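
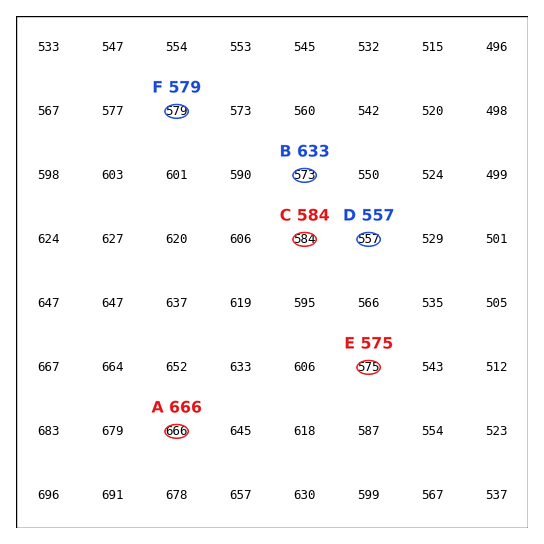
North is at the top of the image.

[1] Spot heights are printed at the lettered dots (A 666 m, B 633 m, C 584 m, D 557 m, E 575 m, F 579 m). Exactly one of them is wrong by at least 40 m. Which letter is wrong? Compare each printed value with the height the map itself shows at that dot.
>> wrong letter B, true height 573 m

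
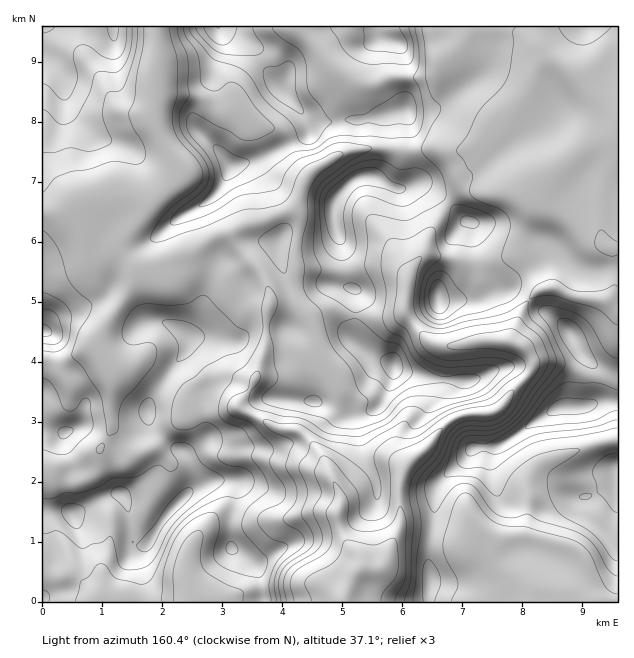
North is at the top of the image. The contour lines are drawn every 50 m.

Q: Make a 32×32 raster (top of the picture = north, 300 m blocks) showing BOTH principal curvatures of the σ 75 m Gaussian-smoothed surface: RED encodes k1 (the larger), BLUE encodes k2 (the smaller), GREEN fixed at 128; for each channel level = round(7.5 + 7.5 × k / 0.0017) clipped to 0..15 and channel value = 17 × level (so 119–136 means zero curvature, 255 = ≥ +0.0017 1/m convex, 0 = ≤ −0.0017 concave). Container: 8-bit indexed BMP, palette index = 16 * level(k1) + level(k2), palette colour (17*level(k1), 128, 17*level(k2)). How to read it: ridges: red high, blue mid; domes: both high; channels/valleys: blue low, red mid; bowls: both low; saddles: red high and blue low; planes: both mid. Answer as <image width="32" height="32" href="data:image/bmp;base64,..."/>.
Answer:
<image width="32" height="32" href="data:image/bmp;base64,Qk02CAAAAAAAADYEAAAoAAAAIAAAACAAAAABAAgAAAAAAAAEAAATCwAAEwsAAAABAAAAAAAAAIAAABGAAAAigAAAM4AAAESAAABVgAAAZoAAAHeAAACIgAAAmYAAAKqAAAC7gAAAzIAAAN2AAADugAAA/4AAAACAEQARgBEAIoARADOAEQBEgBEAVYARAGaAEQB3gBEAiIARAJmAEQCqgBEAu4ARAMyAEQDdgBEA7oARAP+AEQAAgCIAEYAiACKAIgAzgCIARIAiAFWAIgBmgCIAd4AiAIiAIgCZgCIAqoAiALuAIgDMgCIA3YAiAO6AIgD/gCIAAIAzABGAMwAigDMAM4AzAESAMwBVgDMAZoAzAHeAMwCIgDMAmYAzAKqAMwC7gDMAzIAzAN2AMwDugDMA/4AzAACARAARgEQAIoBEADOARABEgEQAVYBEAGaARAB3gEQAiIBEAJmARACqgEQAu4BEAMyARADdgEQA7oBEAP+ARAAAgFUAEYBVACKAVQAzgFUARIBVAFWAVQBmgFUAd4BVAIiAVQCZgFUAqoBVALuAVQDMgFUA3YBVAO6AVQD/gFUAAIBmABGAZgAigGYAM4BmAESAZgBVgGYAZoBmAHeAZgCIgGYAmYBmAKqAZgC7gGYAzIBmAN2AZgDugGYA/4BmAACAdwARgHcAIoB3ADOAdwBEgHcAVYB3AGaAdwB3gHcAiIB3AJmAdwCqgHcAu4B3AMyAdwDdgHcA7oB3AP+AdwAAgIgAEYCIACKAiAAzgIgARICIAFWAiABmgIgAd4CIAIiAiACZgIgAqoCIALuAiADMgIgA3YCIAO6AiAD/gIgAAICZABGAmQAigJkAM4CZAESAmQBVgJkAZoCZAHeAmQCIgJkAmYCZAKqAmQC7gJkAzICZAN2AmQDugJkA/4CZAACAqgARgKoAIoCqADOAqgBEgKoAVYCqAGaAqgB3gKoAiICqAJmAqgCqgKoAu4CqAMyAqgDdgKoA7oCqAP+AqgAAgLsAEYC7ACKAuwAzgLsARIC7AFWAuwBmgLsAd4C7AIiAuwCZgLsAqoC7ALuAuwDMgLsA3YC7AO6AuwD/gLsAAIDMABGAzAAigMwAM4DMAESAzABVgMwAZoDMAHeAzACIgMwAmYDMAKqAzAC7gMwAzIDMAN2AzADugMwA/4DMAACA3QARgN0AIoDdADOA3QBEgN0AVYDdAGaA3QB3gN0AiIDdAJmA3QCqgN0Au4DdAMyA3QDdgN0A7oDdAP+A3QAAgO4AEYDuACKA7gAzgO4ARIDuAFWA7gBmgO4Ad4DuAIiA7gCZgO4AqoDuALuA7gDMgO4A3YDuAO6A7gD/gO4AAID/ABGA/wAigP8AM4D/AESA/wBVgP8AZoD/AHeA/wCIgP8AmYD/AKqA/wC7gP8AzID/AN2A/wDugP8A/4D/AJiXdnZ2lqeEd3Z1hfeEhIeGh5aktuiHhoeHh3d3d4eWlnWWhKampXOGhYen5lJSdYd1hmOF+ZeGh4eHd4eHhbWXhZaEucm2coS3ycjX5aWklXWGcqb3dnaHh4eIh4ZyyIaVp5Wnp/dicoXYh3a46ceThZVxleZ2dnaFhYVzc5W3lcmXdaaF5sZhgsZ0dIOVhYHIuaKD55Z1g6aVpqe3t4eluLalyIWF+MaTpZaWuJaGcZbZkpTYllKWyaeWl6mXl3aEdKbIpYaWx9jGyreop5WCltiSo+nWc7WmdoaXmIaXdpaGhXSGl4WmlpWmhYR0c4WntnSApvXYppV1hYaHp7mWpnR2hoWFuKeWhqe3t6ZxlaWEdIJgpvz395Vzc3KCk6bZuJSGmKZ1hbm2uHKAcKe4uJaD16Gg16XV9taWloRyloW3g5a5p3WGtVKgora2xre36aZz55CAcFCU+Pno2cWodbiEhai2doe3hKPZx7enhoWV1oSW1+jHgICnyKiotpaGl3V2hreXhYaWc4SGhod1hZbq1fb2+fnnsHG2pJSGk5OFhoZ1dreXh5eWg5eHhoSnxvqmhHOEpsfEYYPFx5XptWSFp4d1p6inqLiCl5eEuMimtpNwgHCAcGJkp/indMmmhXSXuMe4mIiHp5Oph4W3lpV0oNTHhYWFgrf32ZaFp5aml4SXhoaWh4aXdJaFhYWmt3SQ+vnW2Lii1baDg3WWdnaYhoZ2doeHh5iEp5W5uMmohYD5x4WHqLhycpWXhpd3doeHd3d3h5eHhYWndJWlpYZ1gsO0hYaHh6amqKeWmIaHh4eWlnV2l5eVqJeDp8enhnWGcrSFlYZ3h5iXdnaXhoeHh5XXpoSEdJaXqIK2+JaEhpeCt7m5lpaXmIaHh4Z3d4eHhpT4+JZ1dYSFccb3ZHSGl4Wj2ci2hXaGh4eHh3Z3d4eHhYLF94Z2l5WAx/iEdbi4l6SEc4R2d4eIh4eHdoZ2doaHdkLE2JeXlnGi1/f4xri5lYaHd3d3h4iHh4eHmIaHp4Z1YtbZx7emc4Bwo7WElZWFh4eXh3eGh4eHl4eYqLiYhJLH94Z1lsXox3KRgYOkdHaGd4eXh4eHh3eGl5eHh3aDtfmGhnZ0dNe21tjHp8mUh4d3d4eHiIiHd4a4hnaWhoSltoV3hZXHx4aHh5en6pOXh3d3d4eIiIeHlqiHdbeFdYWmp3Z0uMiGdnd2hZbGg4eXh4eHh5iHh4eXqJWVxnN1dZeldKW3qJd1dYWVc8RzdoeYh4eHh3Z3iJiGhKjpg3N0hLW2pqenloSWqKe4+IJ2h4eHh3eGh4aHl4aWqOiDgaXI67iWhXWEhpeGuMe1cod3h4eHh4eYmIY="/>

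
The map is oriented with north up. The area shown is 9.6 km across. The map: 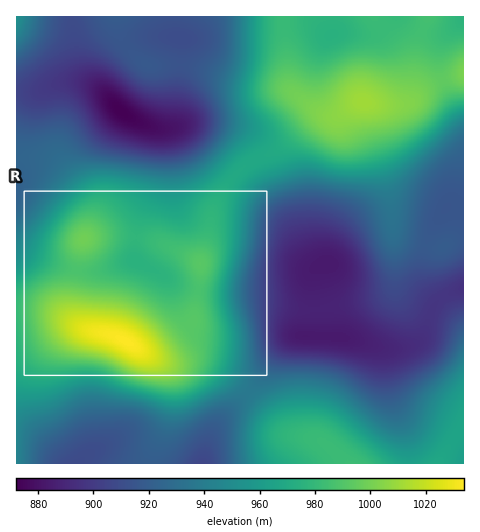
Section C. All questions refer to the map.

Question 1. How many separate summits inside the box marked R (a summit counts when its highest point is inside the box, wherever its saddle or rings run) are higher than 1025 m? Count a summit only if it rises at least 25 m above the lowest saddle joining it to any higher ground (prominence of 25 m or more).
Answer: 1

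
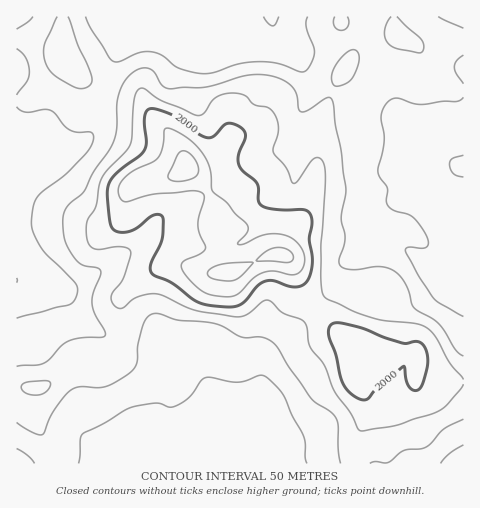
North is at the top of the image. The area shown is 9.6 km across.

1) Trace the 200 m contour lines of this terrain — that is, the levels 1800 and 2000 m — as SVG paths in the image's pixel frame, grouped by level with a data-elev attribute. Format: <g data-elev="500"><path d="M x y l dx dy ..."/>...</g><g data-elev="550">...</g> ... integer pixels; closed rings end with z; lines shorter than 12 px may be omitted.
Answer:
<g data-elev="1800"><path d="M463 177l-9-3-3-5-2-4 3-6 11-4"/><path d="M279 17l-3 7-3 2-4-2-5-7"/></g><g data-elev="2000"><path d="M360 399l8 0 8-10 28-23 2 13 3 7 5 4 5-1 5-8 4-18-1-10-4-9-6-3-11 3-4-1-19-6-20-9-19-4-8-1-5 2-2 4 0 7 7 19 6 26 7 11z"/><path d="M214 306l16 1 9-2 7-5 12-15 8-4 8 0 19 6 7-1 5-2 4-7 3-13-3-25 3-15-1-8-3-4-3-2-31-1-9-2-5-3-2-4 0-12-1-5-15-12-4-7 1-10 7-18-2-5-3-4-9-3-5 0-13 12-7 2-10-5-24-18-15-5-8-1-4 3-1 5 1 24-1 9-5 5-24 19-7 11-2 12 4 28 5 6 11 1 10-4 15-12 5-2 4 1 2 5-1 17-11 26 0 9 4 4 18 8 23 17z"/></g>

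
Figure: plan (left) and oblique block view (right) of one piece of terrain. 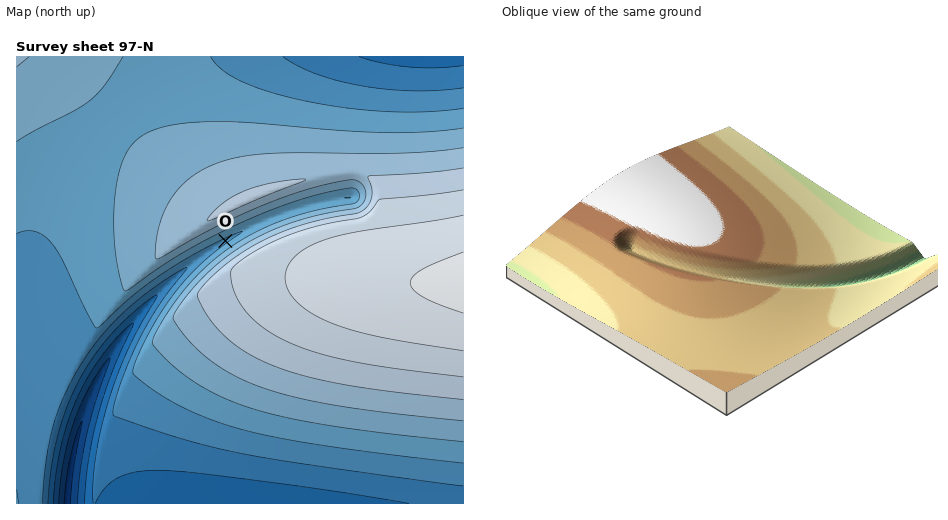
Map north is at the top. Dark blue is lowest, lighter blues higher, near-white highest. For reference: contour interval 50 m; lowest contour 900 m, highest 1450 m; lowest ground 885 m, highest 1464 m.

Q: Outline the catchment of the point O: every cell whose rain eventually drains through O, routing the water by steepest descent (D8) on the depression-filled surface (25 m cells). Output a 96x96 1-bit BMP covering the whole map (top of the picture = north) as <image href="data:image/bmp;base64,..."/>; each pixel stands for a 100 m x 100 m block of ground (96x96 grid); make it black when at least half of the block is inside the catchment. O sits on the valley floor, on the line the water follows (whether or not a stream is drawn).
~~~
<image width="96" height="96" href="data:image/bmp;base64,Qk2+BAAAAAAAAD4AAAAoAAAAYAAAAGAAAAABAAEAAAAAAIAEAAATCwAAEwsAAAIAAAAAAAAA////AAAAAAAAAAAAAAAAAAAAAAAAAAAAAAAAAAAAAAAAAAAAAAAAAAAAAAAAAAAAAAAAAAAAAAAAAAAAAAAAAAAAAAAAAAAAAAAAAAAAAAAAAAAAAAAAAAAAAAAAAAAAAAAAAAAAAAAAAAAAAAAAAAAAAAAAAAAAAAAAAAAAAAAAAAAAAAAAAAAAAAAAAAAAAAAAAAAAAAAAAAAAAAAAAAAAAAAAAAAAAAAAAAAAAAAAAAAAAAAAAAAAAAAAAAAAAAAAAAAAAAAAAAAAAAAAAAAAAAAAAAAAAAAAAAAAAAAAAAAAAAAAAAAAAAAAAAAAAAAAAAAAAAAAAAAAAAAAAAAAAAAAAAAAAAAAAAAAAAAAAAAAAAAAAAAAAAAAAAAAAAAAAAAAAAAAAAAAAAAAAAAAAAAAAAAAAAAAAAAAAAAAAAAAAAAAAAAAAAAAAAAAAAAAAAAAAAAAAAAAAAAAAAAAAAAAAAAAAAAAAAAAAAAAAAAAAAAAAAAAAAAAAAAAAAAAAAAAAAAAAAAAAAAAAAAAAAAAAAAAAAAAAAAAAAAAAAAAAAAAAAAAAAAAAAAAAAAAAAAAAAAAAAAAAAAAAAAAAAAAAAAAAAAAAAAAAAAAAAAAAAAAAAAAAAAAAAAAAAAAAAAAAAAAAAAAAAAAAAAAAAAAAAAAAAAAAAAAAAAAAAAAAAAAAAAAAAAAAAAAAAAAAAAAAAAAAAAAAAAAAAAAAAAAAAAAAAAAAAAAAAAAAAAAAAAAAAAAAAAAAAAAAAAAAAAAAAAAAAAAAAAAAAD/gAAAAAAAAAAAAP//AAAAAAAAAAAAP//+AAAAAAAAAAAD///8AAAAAAAAAAB////8AAAAAAAAAAD////8AAAAAAAAAAH////8AAAAAAAAAAP////8AAAAAAAAAAf////8AAAAAAAAAA/////8AAAAAAAAAB/////8AAAAAAAAAD/////8AAAAAAAAAH/////8AAAAAAAAAD/////8AAAAAAAAAA/////8AAAAAAAAAAP////8AAAAAAAAAAD////8AAAAAAAAAAA////8AAAAAAAAAAAP///8AAAAAAAAAAAB///8AAAAAAAAAAAAP//4AAAAAAAAAAAAA//wAAAAAAAAAAAAAD/gAAAAAAAAAAAAAAAAAAAAAAAAAAAAAAAAAAAAAAAAAAAAAAAAAAAAAAAAAAAAAAAAAAAAAAAAAAAAAAAAAAAAAAAAAAAAAAAAAAAAAAAAAAAAAAAAAAAAAAAAAAAAAAAAAAAAAAAAAAAAAAAAAAAAAAAAAAAAAAAAAAAAAAAAAAAAAAAAAAAAAAAAAAAAAAAAAAAAAAAAAAAAAAAAAAAAAAAAAAAAAAAAAAAAAAAAAAAAAAAAAAAAAAAAAAAAAAAAAAAAAAAAAAAAAAAAAAAAAAAAAAAAAAAAAAAAAAAAAAAAAAAAAAAAAAAAAAAAAAAAAAAAAAAAAAAAAAAAAAAAAAAAAAAAAAAAAAAAAAAAAAAAAAAAAAAAAAAAAAAAAAAAAAAAAAAAAAAAAAAAAAA="/>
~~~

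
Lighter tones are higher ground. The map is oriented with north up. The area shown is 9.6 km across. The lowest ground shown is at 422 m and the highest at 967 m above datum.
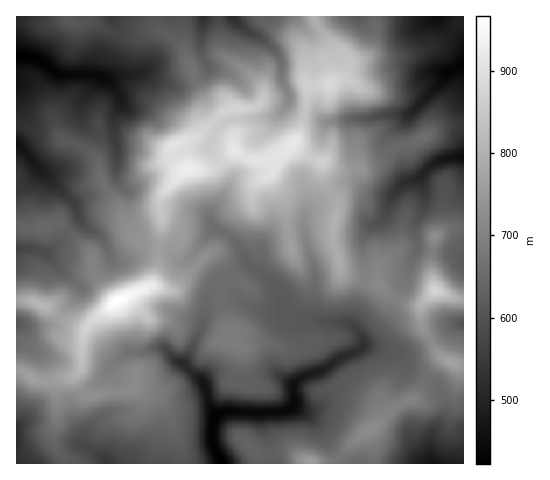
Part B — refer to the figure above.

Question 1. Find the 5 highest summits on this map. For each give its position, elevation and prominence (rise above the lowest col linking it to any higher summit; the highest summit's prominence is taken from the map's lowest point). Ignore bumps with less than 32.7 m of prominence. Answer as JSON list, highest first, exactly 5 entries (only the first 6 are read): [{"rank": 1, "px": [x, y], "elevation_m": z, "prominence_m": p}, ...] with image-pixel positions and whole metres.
[{"rank": 1, "px": [117, 301], "elevation_m": 967, "prominence_m": 545}, {"rank": 2, "px": [190, 169], "elevation_m": 928, "prominence_m": 170}, {"rank": 3, "px": [294, 140], "elevation_m": 920, "prominence_m": 49}, {"rank": 4, "px": [329, 85], "elevation_m": 887, "prominence_m": 46}, {"rank": 5, "px": [435, 291], "elevation_m": 876, "prominence_m": 180}]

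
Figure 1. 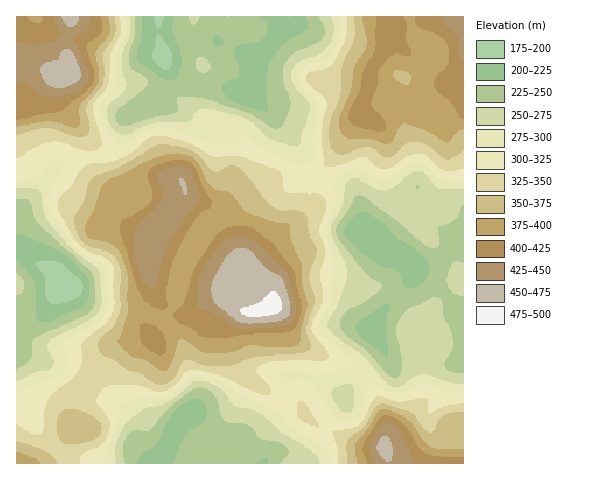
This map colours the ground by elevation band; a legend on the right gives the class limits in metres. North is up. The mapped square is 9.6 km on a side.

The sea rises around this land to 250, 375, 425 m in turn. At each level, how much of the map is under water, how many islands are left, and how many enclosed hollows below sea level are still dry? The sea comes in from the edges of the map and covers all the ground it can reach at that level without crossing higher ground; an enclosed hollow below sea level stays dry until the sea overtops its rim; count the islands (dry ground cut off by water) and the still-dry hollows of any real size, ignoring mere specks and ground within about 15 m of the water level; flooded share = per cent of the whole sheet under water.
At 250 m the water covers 22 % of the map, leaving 0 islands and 0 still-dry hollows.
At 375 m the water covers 72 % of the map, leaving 1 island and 0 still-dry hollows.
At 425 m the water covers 92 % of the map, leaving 2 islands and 0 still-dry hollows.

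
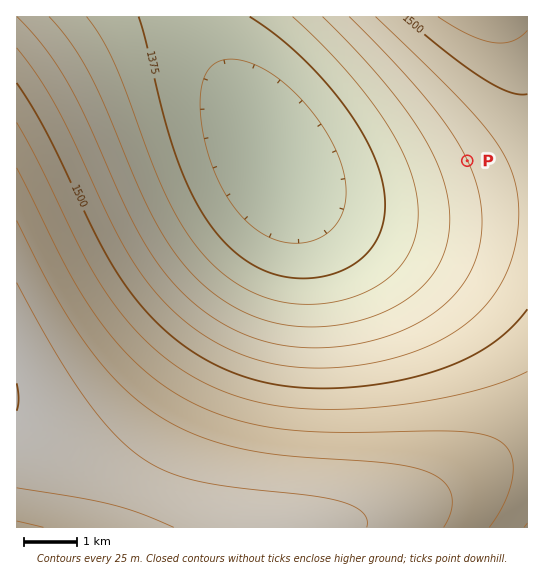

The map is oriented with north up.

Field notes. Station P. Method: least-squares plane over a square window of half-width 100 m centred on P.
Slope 2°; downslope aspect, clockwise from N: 245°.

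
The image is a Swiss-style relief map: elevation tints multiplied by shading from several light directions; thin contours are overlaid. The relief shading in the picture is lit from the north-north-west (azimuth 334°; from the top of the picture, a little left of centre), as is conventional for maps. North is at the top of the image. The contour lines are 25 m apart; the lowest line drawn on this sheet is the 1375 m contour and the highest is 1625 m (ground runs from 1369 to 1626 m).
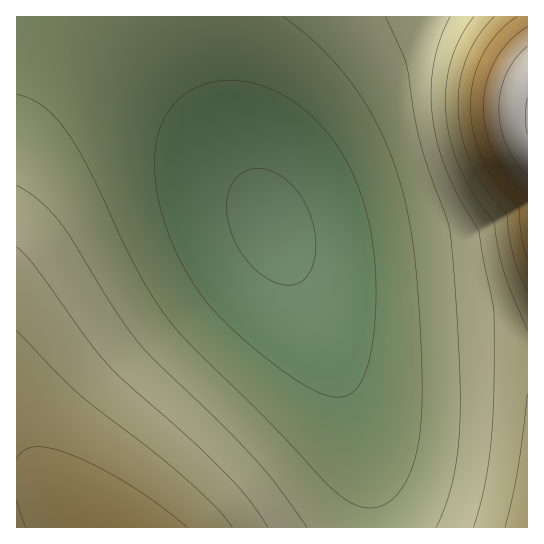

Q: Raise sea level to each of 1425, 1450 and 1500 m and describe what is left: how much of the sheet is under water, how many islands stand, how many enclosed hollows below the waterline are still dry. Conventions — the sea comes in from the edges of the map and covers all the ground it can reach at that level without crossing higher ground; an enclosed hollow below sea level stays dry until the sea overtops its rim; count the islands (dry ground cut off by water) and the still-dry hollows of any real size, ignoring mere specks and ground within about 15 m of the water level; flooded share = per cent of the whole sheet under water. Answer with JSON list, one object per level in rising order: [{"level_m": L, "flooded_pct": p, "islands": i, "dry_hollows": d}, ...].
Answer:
[{"level_m": 1425, "flooded_pct": 46, "islands": 0, "dry_hollows": 0}, {"level_m": 1450, "flooded_pct": 64, "islands": 0, "dry_hollows": 0}, {"level_m": 1500, "flooded_pct": 85, "islands": 0, "dry_hollows": 0}]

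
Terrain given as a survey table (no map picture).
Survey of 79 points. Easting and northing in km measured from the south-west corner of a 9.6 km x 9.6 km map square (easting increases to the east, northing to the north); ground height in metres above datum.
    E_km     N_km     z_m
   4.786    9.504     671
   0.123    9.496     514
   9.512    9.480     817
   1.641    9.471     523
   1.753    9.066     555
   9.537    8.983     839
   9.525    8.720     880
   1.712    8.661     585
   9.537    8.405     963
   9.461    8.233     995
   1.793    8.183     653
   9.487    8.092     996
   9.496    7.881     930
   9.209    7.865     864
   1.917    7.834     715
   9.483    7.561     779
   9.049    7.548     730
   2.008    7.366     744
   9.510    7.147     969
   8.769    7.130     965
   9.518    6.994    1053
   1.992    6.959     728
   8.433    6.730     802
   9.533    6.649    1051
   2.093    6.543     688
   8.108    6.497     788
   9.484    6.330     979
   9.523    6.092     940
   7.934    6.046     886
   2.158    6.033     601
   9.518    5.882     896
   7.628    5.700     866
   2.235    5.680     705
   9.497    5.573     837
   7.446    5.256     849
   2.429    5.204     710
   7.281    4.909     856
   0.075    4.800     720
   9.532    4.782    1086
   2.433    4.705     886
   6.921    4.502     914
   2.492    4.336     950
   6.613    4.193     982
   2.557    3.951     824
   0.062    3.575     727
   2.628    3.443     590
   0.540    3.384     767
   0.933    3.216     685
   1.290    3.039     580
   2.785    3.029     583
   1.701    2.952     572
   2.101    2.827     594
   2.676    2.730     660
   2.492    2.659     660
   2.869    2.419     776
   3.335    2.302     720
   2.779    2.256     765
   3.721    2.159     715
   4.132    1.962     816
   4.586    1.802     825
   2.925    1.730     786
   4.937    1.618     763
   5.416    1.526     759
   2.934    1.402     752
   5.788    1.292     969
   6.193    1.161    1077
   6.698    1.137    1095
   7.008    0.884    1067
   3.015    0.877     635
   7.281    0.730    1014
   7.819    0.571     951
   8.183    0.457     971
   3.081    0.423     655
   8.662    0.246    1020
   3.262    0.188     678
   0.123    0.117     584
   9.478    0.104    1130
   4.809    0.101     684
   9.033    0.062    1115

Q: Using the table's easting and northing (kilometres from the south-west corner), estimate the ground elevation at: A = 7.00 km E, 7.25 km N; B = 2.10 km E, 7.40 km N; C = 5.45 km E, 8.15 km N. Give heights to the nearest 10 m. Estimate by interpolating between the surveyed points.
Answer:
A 820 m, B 770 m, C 820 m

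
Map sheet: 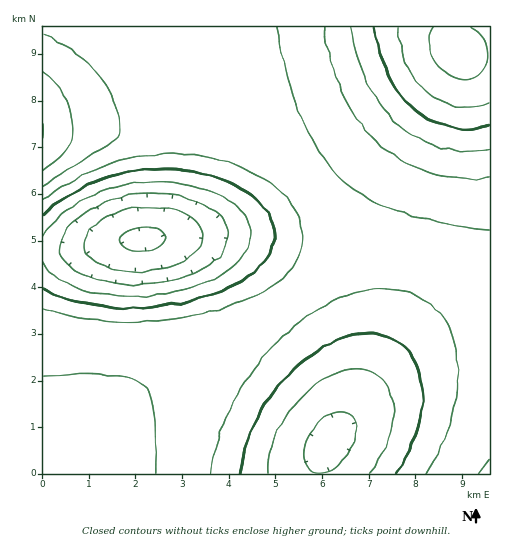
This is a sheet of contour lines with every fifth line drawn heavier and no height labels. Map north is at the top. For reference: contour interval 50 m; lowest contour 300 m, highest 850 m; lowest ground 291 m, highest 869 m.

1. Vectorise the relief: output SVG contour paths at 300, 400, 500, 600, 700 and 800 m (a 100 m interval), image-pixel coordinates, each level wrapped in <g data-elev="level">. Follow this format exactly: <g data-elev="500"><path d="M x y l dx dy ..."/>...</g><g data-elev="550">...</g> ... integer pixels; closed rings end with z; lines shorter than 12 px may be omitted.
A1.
<g data-elev="300"><path d="M132 251l-8-3-4-6 1-5 7-6 10-3 12-1 9 3 6 5-1 7-8 6-12 3z"/></g><g data-elev="400"><path d="M314 473l-7-5-3-10 1-11 5-13 9-12 11-7 10-3 9 2 5 6 3 9-2 11-5 11-8 10-9 8-9 4z"/><path d="M129 284l-21-2-19-5-15-7-10-10-4-12 2-11 8-12 13-11 18-10 19-6 19-4 21 0 20 2 19 6 14 8 10 10 5 12-2 12-6 10-11 11-16 8-20 7-22 4z"/></g><g data-elev="500"><path d="M241 473l4-24 9-25 14-24 18-22 20-19 21-14 21-8 21-3 19 3 15 8 11 14 7 19 1 22-3 24-9 25-13 24"/><path d="M43 215l13-11 16-10 34-16 35-8 37 0 19 2 18 5 17 6 15 9 12 10 8 10 5 11 2 11-2 11-4 10-7 10-10 9-12 8-16 8-35 11-39 6-41 0-36-6-16-6-13-7"/></g><g data-elev="600"><path d="M156 473l-2-64-4-15-8-10-12-6-17-3-70 1"/><path d="M489 459l-10 14"/><path d="M43 187l67-44 7-7 2-6-1-15-4-15-7-14-9-13-11-11-13-11-15-9-16-8"/><path d="M277 27l10 49 14 40 19 37 22 26 24 18 30 13 48 13 45 7"/></g><g data-elev="700"><path d="M43 137l0-13"/><path d="M351 27l7 31 10 26 13 21 16 18 20 15 23 10 25 4 24-2"/></g><g data-elev="800"><path d="M398 27l3 19 6 19 9 15 12 13 14 8 16 5 16 1 15-5"/></g>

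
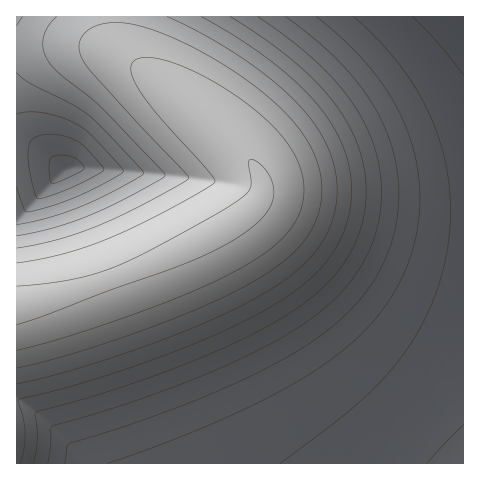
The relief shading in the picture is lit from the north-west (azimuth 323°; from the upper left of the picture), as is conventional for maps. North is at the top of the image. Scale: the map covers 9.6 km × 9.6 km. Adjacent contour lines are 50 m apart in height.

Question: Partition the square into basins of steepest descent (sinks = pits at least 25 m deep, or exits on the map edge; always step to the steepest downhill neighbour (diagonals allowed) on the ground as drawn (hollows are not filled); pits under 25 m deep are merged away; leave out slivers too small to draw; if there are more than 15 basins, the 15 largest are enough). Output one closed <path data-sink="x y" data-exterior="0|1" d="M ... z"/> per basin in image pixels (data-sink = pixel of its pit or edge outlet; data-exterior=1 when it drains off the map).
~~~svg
<path data-sink="463 17" data-exterior="1" d="M463 16l-350 1 2 23 7 13 101 79 22 21 10 14 6 13 1 12-4 10-16 15-38 22-33 16-84 33-71 18 1 158 447-1z"/><path data-sink="66 169" data-exterior="0" d="M112 16l-96 1 1 288 70-17 84-33 60-31 15-11 15-17 1-11-2-9-15-23-38-35-85-65-7-13z"/>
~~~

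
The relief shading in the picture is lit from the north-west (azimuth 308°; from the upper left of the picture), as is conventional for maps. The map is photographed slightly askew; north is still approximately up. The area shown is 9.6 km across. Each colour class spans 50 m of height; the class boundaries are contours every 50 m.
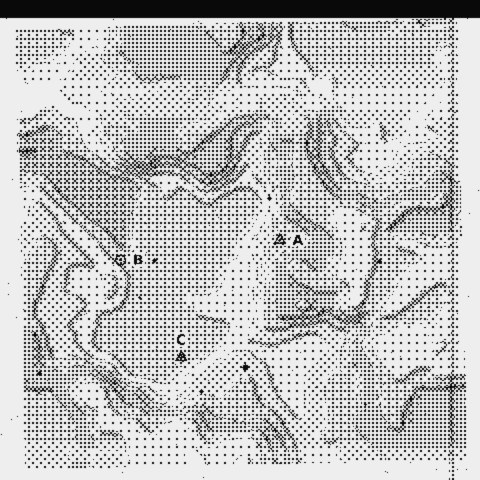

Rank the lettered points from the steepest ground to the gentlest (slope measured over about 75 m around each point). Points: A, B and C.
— B A C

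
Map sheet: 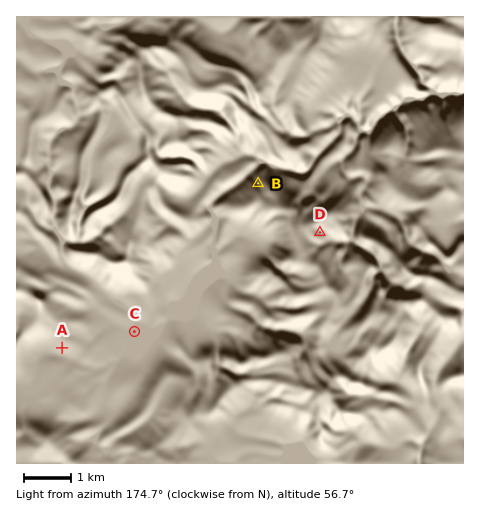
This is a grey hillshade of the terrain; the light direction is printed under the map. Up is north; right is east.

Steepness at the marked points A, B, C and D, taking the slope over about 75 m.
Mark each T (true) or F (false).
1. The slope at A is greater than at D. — F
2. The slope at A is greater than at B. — F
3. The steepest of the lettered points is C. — F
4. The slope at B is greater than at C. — T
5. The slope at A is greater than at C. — T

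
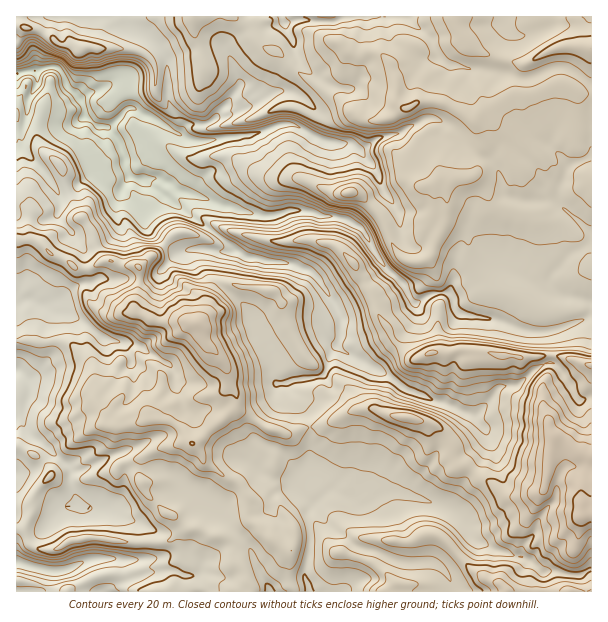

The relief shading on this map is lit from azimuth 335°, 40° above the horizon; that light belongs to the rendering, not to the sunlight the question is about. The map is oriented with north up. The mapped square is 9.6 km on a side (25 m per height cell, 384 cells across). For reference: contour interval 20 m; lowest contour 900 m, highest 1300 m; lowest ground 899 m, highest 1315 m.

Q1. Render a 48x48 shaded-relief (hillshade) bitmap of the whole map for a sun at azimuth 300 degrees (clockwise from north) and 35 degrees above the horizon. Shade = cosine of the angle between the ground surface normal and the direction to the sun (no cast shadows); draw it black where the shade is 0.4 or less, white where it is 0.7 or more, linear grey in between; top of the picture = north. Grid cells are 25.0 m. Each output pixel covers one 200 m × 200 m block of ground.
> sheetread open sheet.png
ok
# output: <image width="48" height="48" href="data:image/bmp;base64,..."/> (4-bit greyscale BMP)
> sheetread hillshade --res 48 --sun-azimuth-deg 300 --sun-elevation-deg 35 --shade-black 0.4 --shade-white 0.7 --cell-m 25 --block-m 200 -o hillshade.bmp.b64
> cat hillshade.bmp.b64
<image width="48" height="48" href="data:image/bmp;base64,Qk32BAAAAAAAAHYAAAAoAAAAMAAAADAAAAABAAQAAAAAAIAEAAATCwAAEwsAABAAAAAAAAAAAAAAABEREQAiIiIAMzMzAERERABVVVUAZmZmAHd3dwCIiIgAmZmZAKqqqgC7u7sAzMzMAN3d3QDu7u4A////AKve2Xes3bmaqpdol3mIvtqZiJq9uazdu5ib7sqavLqaqpiJdpl3i8qZmazLqJq6mqhSOKqpqqmJqoiadJuXiYiZmau8uZqpQqmVADZ3eJmImZmqhI24iZmHeYeruquqcom+yHiImZiJmJmplnu7u7u6h2esuIvLhYeLzLu7u6mYmaqZl3q7u8zduHm8y3ncp7domqqru5iJmqmJh4qpqqq7upq8u5e9uclXiZmbuYmZmamIiJmZmZmZmZm8u7eNyuxliIiLp4iImZiHiJmZmZmZmImrvdpqys2miqqKp3iIiHiHeJmZmZmZmXiqzuyJuqq4iry6l3iXZ4iYZ4mYiJmpmpia3/2XmqmaiJmruYiFRoiIZomIiImqmYeK7/6omYmrp3dmm7qWNWeIdniHd4iJiHZ63/+4mru7y5h3Z5upZEeph5qHd3iIh2aK3/+4mc3dy7qqmIiap1V5qr3Jiaqph3irzv+Wm6zu26qrupmZqVNpqqzty6qpmZiLzv6Wiprf7Kqqupq6qFJIqqvN3KiaqHZXvv6GiprO/rqqu5q7qEJHiavLqrqHh2ZEWf+Hm6ms3bqay5q6ljJYiHiqms2WZndlRGu6vIibzKu7ypq6hTNpmWWJq73rh4mZmYi9y4iKupm7vJipYzWJmGWKvLrO7My7qrzNy6mquph4icqHMkaallaL3bmc27zMuqq7u6qavMt2ibynMDeZhVaL7ad7yIqpqpiImpmZvd7aiu7KYieZdFaL7JVr2HmYiZiIiJmJze79iu/cdWiZdUesy3VpuZqYiZiIiJmIm8zeiO/rqqu6h3m8uXaJdoqZmZiZmIiJmImrY87ey7vMqavLhWmYZHmZmZiJmXmZmsu8kkrMuqqpmZm7ZLyoVHmImZiJqomXmrvO+kaIiJmHZomoScyqhWiIiZiImamXmoarz+mHeru83LyofNuqlleIiIiIiKqqqWSJr/2a3MvO/9y5vMmrl1eIiIiIiKl72kWJm9zcu7upvLmHmpm7mGeIiIiImZh5y2SKqauqqql0NohjR4q6mGaIiIiJmaiImHWKmpmqqZmYVorbZZy6mHZ3iHeJqqmZVYhomamJq7u7uqreuc26qZhniHd5u6u5RId5mJqpq8vMyqrNzO2qqpmHiYiImsy4ZoeKqau8zMzduZq7zv2pmZmIiIiIiNuYmZibqqmqu7zuyYeIid3KmZmYiIiJh8t3iYnLqYmoh2RaqZl1VEWcqZmIiIiJiLt1SKebmZh1i7gxWIm6iYQliamIiIiIiLyWWclYuJmEKLzKd5vMqsqGeImZiIiIiJy1acuZ2Zy2JJqrqqqru7qZmZqqqZmIiJzHZ4mb/J3IRHmZmpqpq7qJmZmZqpqpiEiaYhJYzJ3ZZXmImaqoiqmJmZmZmoeJmQFGgwAViJzJZ5qYirqpmqmIiZiImrl3iQGHmXZWeay4aKqYm8upmqqYmqh4mr3KmlWaqamZmruWaJmYrN26q7upq6h4mZrMu2abuqmZmruWZ3h3rd3cu7vMu5h4mZmrqg=="/>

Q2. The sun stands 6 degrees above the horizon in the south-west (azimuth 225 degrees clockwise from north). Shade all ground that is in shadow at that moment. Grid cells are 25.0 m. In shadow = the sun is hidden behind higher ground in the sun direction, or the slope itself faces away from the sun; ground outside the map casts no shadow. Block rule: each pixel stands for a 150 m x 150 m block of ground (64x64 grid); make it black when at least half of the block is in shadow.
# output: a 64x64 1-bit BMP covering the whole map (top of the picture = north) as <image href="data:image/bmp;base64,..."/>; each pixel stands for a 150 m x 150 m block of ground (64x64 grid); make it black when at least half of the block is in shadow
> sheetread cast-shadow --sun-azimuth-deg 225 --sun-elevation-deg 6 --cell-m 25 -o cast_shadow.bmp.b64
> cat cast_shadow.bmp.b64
<image width="64" height="64" href="data:image/bmp;base64,Qk0+AgAAAAAAAD4AAAAoAAAAQAAAAEAAAAABAAEAAAAAAAACAAATCwAAEwsAAAIAAAAAAAAA////AAAAAAAAAAARAAABBv4AADEAMAP//2AAIABwH+EAMAABAMA/wAAAAAEGAH8AAAAAAZgA+AAD/AABgeHwAAP4AAGB9+AAAPAAA4AH4AAAAAADgAPAAAAAAAYAAAAAAAAAAAAAABAEAABAAAAEAAwAAYAAAAwADAAHAAAAPAAwAAYAAAA4AOAAAAAAAHgAwAAAAAAA+AcAAAAPAAH4DwAAAD8AD/AfAAAAfwD/8B8AAAB8Af/AHwAAAHgD/4AeAABAeC/8ABwACMD4H8AAGABBgfh/AAAQAPoB+PwAAf8A8AP48Af//wLAA/nwD///AAAH8fAx//8AAAfx0Hn/4AADH/GwOfAAAAe/4eA5gAAAr//H4HCAAAAD3//B8AAAAAP//8HgAAADB///g8AAAA8///8HgAAAH3//8A+AAAA+f8ccfwAAAPz//f//AAAAPP////5gAAAJ////4OAAABj//wABwAAAOv/8AAPAAAAz/wAAP4AAAHP+AAD/gAAAZ7wAAf+AAAAPmAAB/wAAAB/QL8H8AAAAH+BgweBgAAAf4IADAAAAAAPHAAAAAAAAgwQAAAAAAADHAAABAAAAAE4AgAAAAAAATACAAAAAAAB8AIAAAAAAAAgAgAAAAAAAAAEAAAAAAAAAfgACAAAAAAv8AAYADAAAH/gADngYAAB/wAAM/hAAAA=="/>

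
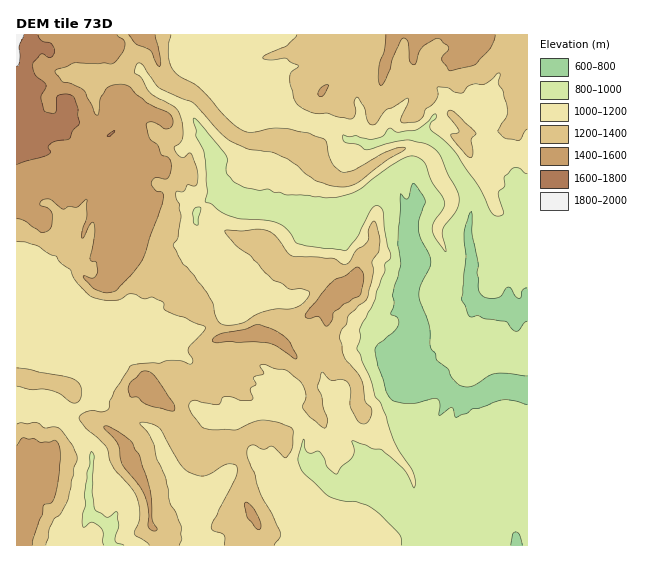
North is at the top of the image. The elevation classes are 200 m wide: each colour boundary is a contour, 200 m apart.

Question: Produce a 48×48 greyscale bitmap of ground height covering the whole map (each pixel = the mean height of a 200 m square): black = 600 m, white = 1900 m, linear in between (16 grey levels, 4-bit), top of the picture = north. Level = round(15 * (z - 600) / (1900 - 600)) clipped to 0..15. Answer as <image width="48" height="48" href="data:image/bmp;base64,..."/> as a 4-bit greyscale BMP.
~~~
<image width="48" height="48" href="data:image/bmp;base64,Qk32BAAAAAAAAHYAAAAoAAAAMAAAADAAAAABAAQAAAAAAIAEAAATCwAAEwsAABAAAAAAAAAAAAAAABEREQAiIiIAMzMzAERERABVVVUAZmZmAHd3dwCIiIgAmZmZAKqqqgC7u7sAzMzMAN3d3QDu7u4A////ALmGZmZFZniHZmeJmHZVVmZmZkMzMzMzIrqHZVVEZ5mHZ3eJmXZWZmZmZTMzMzMzIruXZkRFZ5iHZ3iJmGZmZndmUzRERDMzMruYdkVVZ5h3Z3eJl2ZmZmZlM0REREQzMrupdlVlZ5h3Z3eJhmZmZURDM0REREQzM7u6hlVmeZh3Z3d4dmZmVEQzM0VERERDM7u6h1Vnipd3d3d4dmZlREQzNERERERDM6u6h1Voqod3iId3ZmZURVQzRFREREREM6u6l2V5qYd4iZiHZndUVVVERUREREREM6qqh1Z5qHd4iJmYd3hVVmVVVUNEREREM4iIdWeZmHeJiHiIiIhlZ1VmVEMzM0RERHd2ZniYh3eJh3dneHZWdlZ2VEQzMzNERGZlVnd4iIiYd3ZmZlVnhleHVDMzMiM0RFVWZ2Z4mZqYd3d3dmZndmd2QiIiIRIjMmd3eGZnmqqYiId3dmZndmd1MiIiESEREYiHd2ZmiqmIiIh3d3Z4d3d0IiERIzIhEXd3ZmZmeJiIeIh3d3eIeIdTIREiIzQzM2ZmZmZndmd3eIh3d4iYiYZDISIiM0RERGZmZmZ3dmZmeIiIiJmYiXVDIiIjM0REQ2ZmZmdmZmZmeJqqqqmIiHZDIiIjMzMzM2ZmZmZmZmZnd3iJqZiImXZEMiIjMzMzImZmZmZmZmd3d3ZmeIiZmYZUMiIjMyIiImZmZmZmZnd3iHZnd3d5qphkMiI0MyIhEXZmZniId3d4h2Z3d3d3m7qFMiI0MiIiImZmZoqqiIiIh2ZmZ3d3ibuWQiI0MyIyImZmaJm7qIiIdmZmZ3iIiZqXUyIkQyIzM2ZmeImruoiHZlZmd4iIiHiXUyIjQyIzM2Z3iZqru5h3ZVZneIdmZlaHYyIkQyMzM3eIiJqru5h2VVZ3iHZERERnYyI0QyMzNImZiJmru6iGVWd3d2VDMzNXUyJFQyNERJmpmJqru6mHVWZVVUQzMzNGUyI1UyNERKmZmZqru6mHVVREMzMzMzM1QyI0VDNVRKqZqpqru6mHVUM0REREREMzQyIkVTRVRKqqqqqqu6mHdkREVVVWZmZDMyI1ZDVVRLu7qqqqqqmYdkRWZmZneIh1MzNGU0VVRLu6qqqqqqqYdURWZmd4h3d3ZDNWQ1ZVVcy7uqqqqqqXdURmd3eIh2ZmdlVlNXZlVczLu7u7qql2ZUV3d3iIh2VEVmZUR3ZmZtzMy7u7upiHVFeHd4h3dlVVVEQ1Z3d3d9zMzLqrqpmXVXh2Z3ZlVWZnZmZWZ3d3d9zMzKmrqqqWV4dmZmVmd3d4dnhld2Z3d9y7zKmruph2eHZmZmZ4mId4h3iGZmZ3d8y7u5maqXZ4h2ZmVmeJmYeJmHiXZ3d3d9zKmYiJiHiYdmZlVmeImZiJmIiIiHd3d9yqmIiId3mGZmZmZmd4iJiJmYmImYh3d+y7qqqph4l2ZmZmd3d3eImJmZmJmqmHeNzMu6q6mZl2ZmZmZ3d3iImJmZmZmqqYiOy7uqqqmql2ZmZmZmd3iImZmpqZmquoiA=="/>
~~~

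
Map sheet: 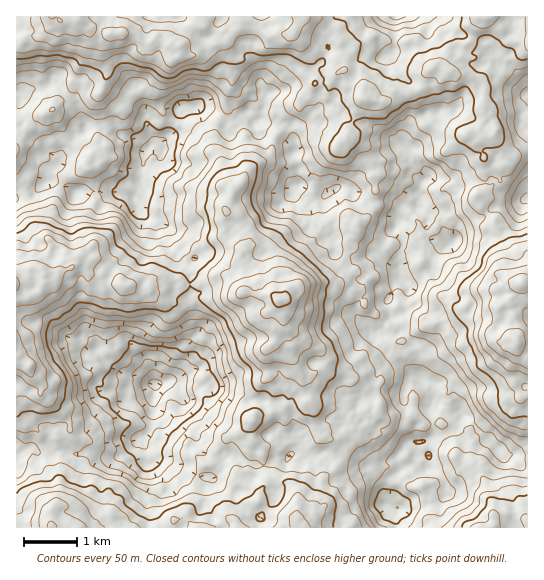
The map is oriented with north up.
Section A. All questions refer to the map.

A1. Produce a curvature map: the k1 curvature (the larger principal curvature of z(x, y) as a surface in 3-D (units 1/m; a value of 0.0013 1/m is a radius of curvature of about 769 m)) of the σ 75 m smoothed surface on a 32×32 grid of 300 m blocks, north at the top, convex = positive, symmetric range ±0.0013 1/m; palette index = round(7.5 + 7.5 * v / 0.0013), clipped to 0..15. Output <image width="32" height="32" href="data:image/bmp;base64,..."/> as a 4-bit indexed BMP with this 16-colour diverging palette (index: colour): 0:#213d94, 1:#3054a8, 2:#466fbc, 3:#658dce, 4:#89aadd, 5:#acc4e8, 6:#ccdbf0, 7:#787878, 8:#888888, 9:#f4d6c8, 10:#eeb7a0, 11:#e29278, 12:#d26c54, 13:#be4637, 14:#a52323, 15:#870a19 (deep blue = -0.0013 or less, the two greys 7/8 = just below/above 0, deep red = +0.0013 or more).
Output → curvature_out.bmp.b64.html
<image width="32" height="32" href="data:image/bmp;base64,Qk12AgAAAAAAAHYAAAAoAAAAIAAAACAAAAABAAQAAAAAAAACAAATCwAAEwsAABAAAAAAAAAAlD0hAKhUMAC8b0YAzo1lAN2qiQDoxKwA8NvMAHh4eACIiIgAyNb0AKC37gB4kuIAVGzSADdGvgAjI6UAGQqHAJ3ambme2r2VzMmuZWyM37ud7am3meq6zI6uvDRdl3+6y8mr3Lipa5yemp2a74WsmonJuac5nIyLuZu3qairzJiZmKmpiMy3rHeIt5iXv8pYqqu7g4rY3NqnvKu6Z7qnibiNm+/Ju5v8l8iJre7Jqcyb7atrbFqb3LrqmOuol47bnstoi1uNS9uYx3nIqpqrq9/synpYfIqefMu7rHaHqaj8poy4eZd8zqxuqpqsqauvrFd5uruae667/YqKp4yv/413Wnm+llu8vKane6/Irq6Kmou7n8u6ytu5euibnJzLzbm73uqaz+z+uL2Km/utrLvbu/28y8y7n/3KyHx73t/MnaqpuYirp8yHmpe9rG24qtzsqYqqjMrIl7uMqoScrL/Z39iGp9rc2Ziul5q2rMi7qbj2qMjd6Huc3eaoms3WqPO6l6ipzrZnpqj3h7n7sre7uYmd29/4dMZ46pm4y9eYjP3IpsbJ/bu7y8qoipvcp3nM13bc+c22vurIivq6vcibjal3ucW46bnslXqu7Pe/2HrLn7nah7mYq7qMia3Ia/rdvKpTrZrPmI//yYeup2mLn4jNhb+masqtq827zKVqOn6Xj5vMlamrypit3rrL2ourfe3/usyKurh1m8mXje7avv7Nx7x9/5e7//qaxrqb3uvLqZ6b/Jy6rMiaq/6n"/>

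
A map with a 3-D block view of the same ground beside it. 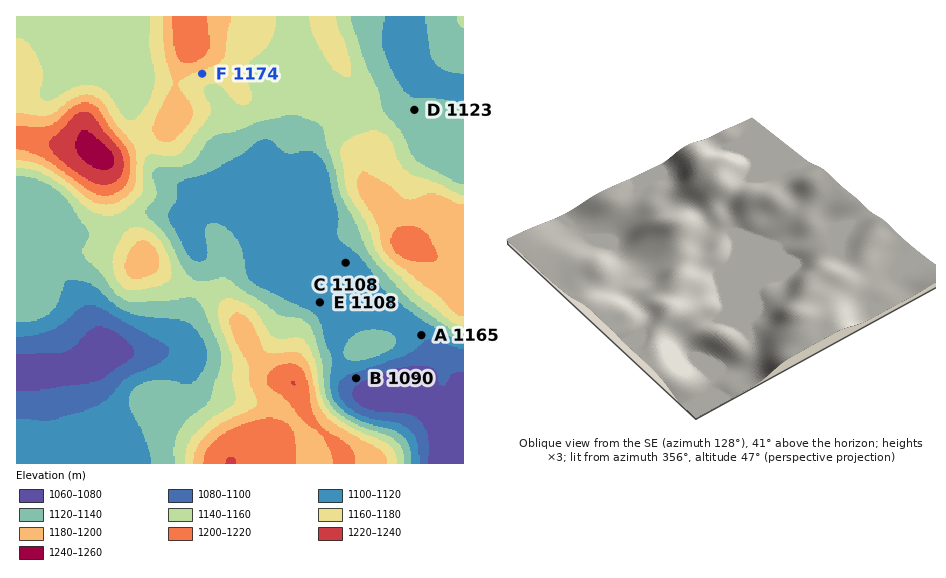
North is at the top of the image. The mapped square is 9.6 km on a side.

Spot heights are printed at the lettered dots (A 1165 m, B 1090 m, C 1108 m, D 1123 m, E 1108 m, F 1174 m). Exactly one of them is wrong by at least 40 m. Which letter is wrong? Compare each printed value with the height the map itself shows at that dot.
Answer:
A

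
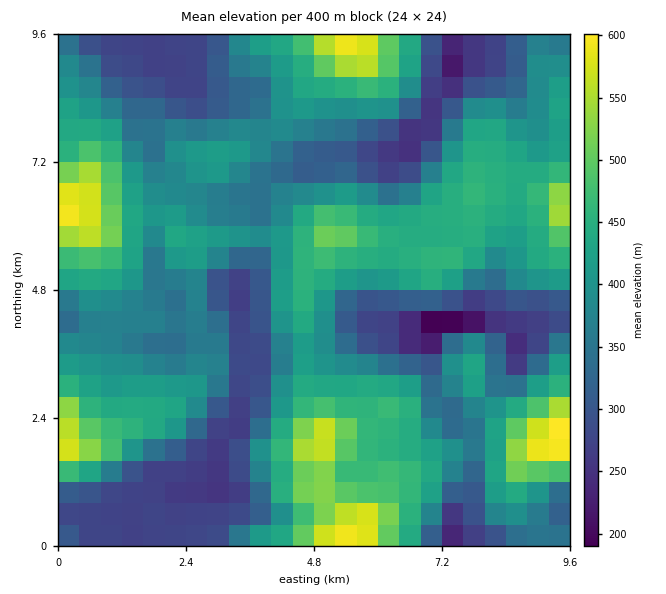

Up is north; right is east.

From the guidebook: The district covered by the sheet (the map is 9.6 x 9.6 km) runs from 150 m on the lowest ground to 600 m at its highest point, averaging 390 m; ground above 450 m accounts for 18.8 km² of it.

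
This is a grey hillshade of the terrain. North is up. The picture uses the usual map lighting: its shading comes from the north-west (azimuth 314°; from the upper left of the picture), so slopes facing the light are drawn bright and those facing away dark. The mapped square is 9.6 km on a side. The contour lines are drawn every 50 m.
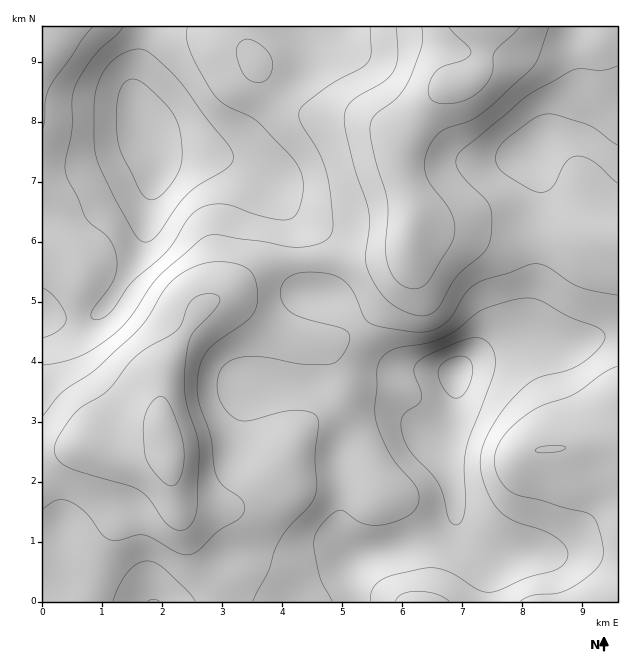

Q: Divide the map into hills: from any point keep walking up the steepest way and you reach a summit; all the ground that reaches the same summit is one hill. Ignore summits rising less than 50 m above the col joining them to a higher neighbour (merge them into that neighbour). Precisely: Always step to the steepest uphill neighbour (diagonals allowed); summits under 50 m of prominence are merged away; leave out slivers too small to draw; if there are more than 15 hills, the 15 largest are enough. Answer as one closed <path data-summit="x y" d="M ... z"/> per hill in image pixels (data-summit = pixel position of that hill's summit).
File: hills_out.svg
<path data-summit="481 27" d="M617 26l-467 1-3 16-11 27-2 20 4 21 15 37 10 7 30 0 39 5 19 8 11 8 12 14 24 38 4 13 1 35 5 16 18 4 9 4 53 60 10 6 26 4-78 2-14 4-28 12 6 2 12 15 16 21 4 10 2 9-4 17 4 15 0 21-4 13 0 23 8 15 10 8 49-11 36-14 10-9 3-10-2-21-14-53 13-27 3-15 0-24 8-8 15-9 53-21 28 9 15 0 23-8 20-3z"/><path data-summit="164 430" d="M155 150l1 25-8 29-4 37-6 15-26 42-12 14-14 6-31 0-13-2 0 285 311 1-1-32 5-14-9-7-8-15 0-23 4-13 0-21-4-20 4-15-4-10-8-15-16-20-12-9 28-12 14-4 78-2-20-2-12-4-20-19-14-20-23-25-9-4-18-4-5-16-1-35-4-13-24-38-12-14-11-8-25-10-63-3z"/><path data-summit="548 450" d="M617 334l-13 1-29 9-15 0-28-9-59 24-17 14-2 33-6 18-8 15 0 5 13 40 3 35 3 6 11 11 31 17-6 6-5 11-2 15 0 17 130-1z"/><path data-summit="43 48" d="M149 26l-107 1 0 288 4 2 40 1 14-6 16-18 26-48 6-42 8-29 0-19-18-45-4-26 2-15 14-37z"/><path data-summit="418 601" d="M455 514l-2 9-19 13-36 14-40 7-6 13 2 31 133 1 3-32 5-11 6-6-31-17-11-11z"/>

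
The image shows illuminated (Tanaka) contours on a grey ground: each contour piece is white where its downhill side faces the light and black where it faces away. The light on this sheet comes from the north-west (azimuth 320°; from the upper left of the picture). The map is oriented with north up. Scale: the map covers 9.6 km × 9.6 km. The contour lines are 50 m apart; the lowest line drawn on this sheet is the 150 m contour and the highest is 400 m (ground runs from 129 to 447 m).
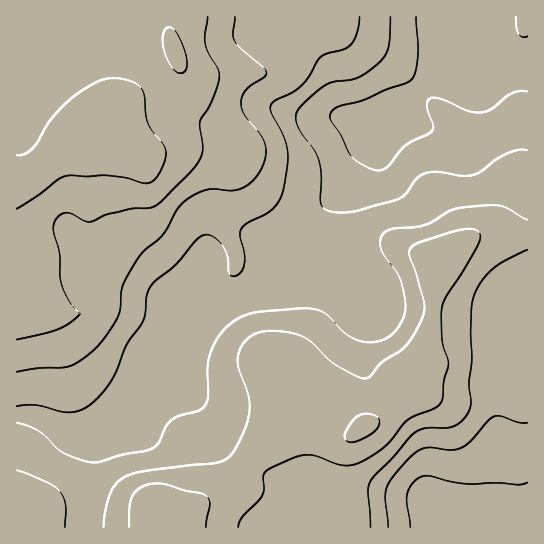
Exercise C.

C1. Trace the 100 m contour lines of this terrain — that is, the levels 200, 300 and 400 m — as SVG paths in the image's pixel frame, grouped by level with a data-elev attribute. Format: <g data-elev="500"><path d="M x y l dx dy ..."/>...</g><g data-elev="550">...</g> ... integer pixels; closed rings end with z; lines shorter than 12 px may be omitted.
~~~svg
<g data-elev="200"><path d="M388 527l-3-28 2-12 9-14 19-20 12-5 23 2 12-3 9-7 18-20 6-4 7 0 17 7 8 0"/><path d="M527 150l-9 0-12 4-11 6-14 11-10 4-10 1-24-4-12 1-9 6-12 16-13 6-42 11-16 0-10-4-3-7 1-24-2-16-5-11-16-23-2-8 1-6 8-11 20-16 9-4 24-4 10-7 13-10 5-7 3-8 1-29"/></g><g data-elev="300"><path d="M65 527l0-22-2-8-3-6-11-8-32-13"/><path d="M238 527l4-10 20-22 2-6-1-14 6-6 25-11 12-3 11 1 25 9 8 0 8-2 13-7 14-9 24-28 25-10 5-4 4-7 1-17 4-18-6-24 0-33 5-11 16-24 15-26 2-8-2-6-8-2-13 2-37 11-9 5-2 4 0 4 7 18 8 29-1 13-7 16-9 14-8 6-17 11-13 15-4 1-6-1-21-11-11-8-17-17-12-6-15-3-16-1-10 2-8 5-9 11-2 12 1 9 9 25 1 18-5 18-11 22-7 6-9 4-71 8-13 3-10 4-8 7-5 9-5 17-1 16"/><path d="M17 372l21-4 29-1 10-4 13-10 13-14 14-21 3-9 3-23 12-23 8-11 20-18 18-29 12-9 13-6 8-1 17 2 10-2 10-7 8-10 6-14 0-13-5-11-16-20-3-12 2-7 3-5 19-13 1-4-3-6-22-18-7-8-1-7 2-17"/></g><g data-elev="400"><path d="M17 209l21-14 20-15 9-4 40-1 19 3 17 5 7 0 5-4 5-8 5-10 1-8-3-8-11-14-4-8-2-9-2-19-2-6-11-8-18-3-8 1-10 4-22 14-22 22-18 29-8 6-8 1"/><path d="M178 73l4 0 4-3 1-5-1-8-8-22-5-7-4-1-3 2-3 4 0 14 7 17z"/></g>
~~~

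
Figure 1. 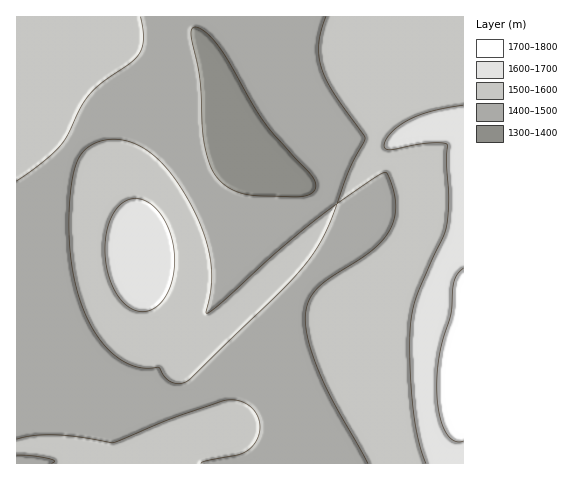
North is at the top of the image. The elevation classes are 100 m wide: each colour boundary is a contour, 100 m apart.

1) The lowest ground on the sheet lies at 1310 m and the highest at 1760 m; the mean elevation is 1510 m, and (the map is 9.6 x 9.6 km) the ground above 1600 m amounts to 9.4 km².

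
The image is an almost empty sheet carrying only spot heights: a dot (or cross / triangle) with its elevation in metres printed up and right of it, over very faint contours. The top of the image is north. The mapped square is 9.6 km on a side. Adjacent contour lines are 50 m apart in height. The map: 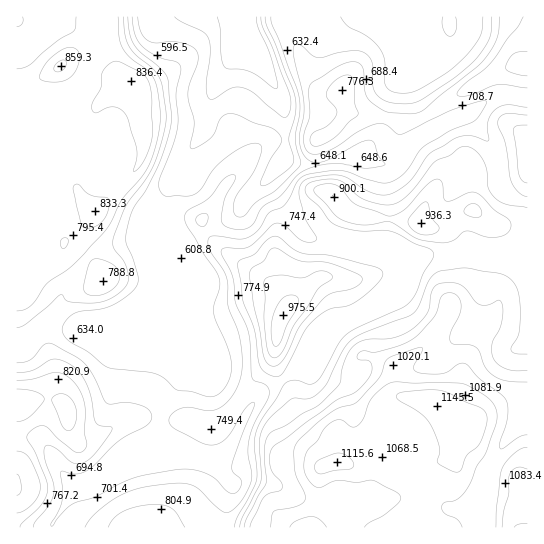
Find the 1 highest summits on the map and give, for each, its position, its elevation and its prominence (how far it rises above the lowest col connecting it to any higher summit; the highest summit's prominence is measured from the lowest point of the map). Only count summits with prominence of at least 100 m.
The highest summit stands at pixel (437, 406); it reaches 1146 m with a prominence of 134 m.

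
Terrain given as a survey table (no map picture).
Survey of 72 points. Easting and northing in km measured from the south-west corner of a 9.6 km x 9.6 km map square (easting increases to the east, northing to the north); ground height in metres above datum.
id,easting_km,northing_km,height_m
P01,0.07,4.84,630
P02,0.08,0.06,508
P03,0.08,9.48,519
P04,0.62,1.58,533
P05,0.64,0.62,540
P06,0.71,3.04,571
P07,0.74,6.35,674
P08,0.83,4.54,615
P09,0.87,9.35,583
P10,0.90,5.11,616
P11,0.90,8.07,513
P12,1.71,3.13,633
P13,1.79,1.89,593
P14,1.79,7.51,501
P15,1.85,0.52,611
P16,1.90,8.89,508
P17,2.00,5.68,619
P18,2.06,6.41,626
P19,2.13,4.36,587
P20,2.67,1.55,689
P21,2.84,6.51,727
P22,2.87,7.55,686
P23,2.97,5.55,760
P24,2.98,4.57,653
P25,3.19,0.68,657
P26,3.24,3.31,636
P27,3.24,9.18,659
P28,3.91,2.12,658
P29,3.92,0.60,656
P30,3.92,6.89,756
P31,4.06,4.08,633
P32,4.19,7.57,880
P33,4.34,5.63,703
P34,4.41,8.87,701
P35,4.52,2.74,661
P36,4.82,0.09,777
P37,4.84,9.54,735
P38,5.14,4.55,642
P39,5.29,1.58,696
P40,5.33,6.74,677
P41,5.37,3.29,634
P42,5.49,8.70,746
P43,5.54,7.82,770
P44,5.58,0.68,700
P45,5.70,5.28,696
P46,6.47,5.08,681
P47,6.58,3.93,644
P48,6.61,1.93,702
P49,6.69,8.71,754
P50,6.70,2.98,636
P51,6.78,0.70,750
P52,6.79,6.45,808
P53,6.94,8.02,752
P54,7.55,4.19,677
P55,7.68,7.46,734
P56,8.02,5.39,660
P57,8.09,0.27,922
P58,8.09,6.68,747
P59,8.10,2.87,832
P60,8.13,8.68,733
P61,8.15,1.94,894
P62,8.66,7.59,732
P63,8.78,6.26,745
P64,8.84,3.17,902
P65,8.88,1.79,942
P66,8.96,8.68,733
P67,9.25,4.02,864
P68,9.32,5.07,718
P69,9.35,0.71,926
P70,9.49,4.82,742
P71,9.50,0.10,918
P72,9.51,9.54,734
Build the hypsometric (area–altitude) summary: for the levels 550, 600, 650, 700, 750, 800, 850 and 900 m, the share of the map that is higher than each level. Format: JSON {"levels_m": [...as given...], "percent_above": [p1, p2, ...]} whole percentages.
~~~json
{"levels_m": [550, 600, 650, 700, 750, 800, 850, 900], "percent_above": [92, 83, 66, 44, 23, 11, 8, 5]}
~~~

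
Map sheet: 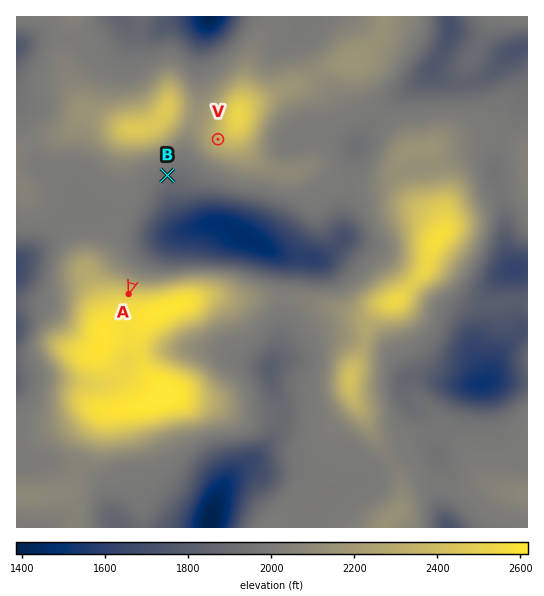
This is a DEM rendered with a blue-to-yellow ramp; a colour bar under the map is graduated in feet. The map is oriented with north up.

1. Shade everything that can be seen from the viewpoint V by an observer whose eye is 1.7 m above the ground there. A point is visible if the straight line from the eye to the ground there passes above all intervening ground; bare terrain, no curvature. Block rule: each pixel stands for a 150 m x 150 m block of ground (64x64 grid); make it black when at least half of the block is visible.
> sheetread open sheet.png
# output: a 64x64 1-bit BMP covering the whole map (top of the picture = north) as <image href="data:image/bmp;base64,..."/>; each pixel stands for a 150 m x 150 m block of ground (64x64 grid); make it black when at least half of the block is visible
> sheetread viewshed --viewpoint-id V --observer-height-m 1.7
<image width="64" height="64" href="data:image/bmp;base64,Qk0+AgAAAAAAAD4AAAAoAAAAQAAAAEAAAAABAAEAAAAAAAACAAATCwAAEwsAAAIAAAAAAAAA////AAAAAAAAAAAAf/wAAAAAAAB//gAAAAAAAH/8AAAAAAAAf/gAAAAAAAA/8AAAAAAAAD/wAAAAAAAAP+AAAAAAAAA/wAAAAAAAAD/AAAAAAAAAP4AAAAAAAAA/gAAAAAAAAD8AAAAAAAAAPwAAAAAAAAA/AAAAAAAAAD8AAAAAAAAAPwAAAAAAAAA/gAAAAAAAAD+AAAAAAAAAP8AAAAAAAAA/wAAAAAAAAB/gAAAAAAAAH+AAAAAAAAAP8AAAAAAAAB/wAAAAAAAAH/AAAAAYAAA/8AAAADgAAD/wAAAAf8AAP/wAAAB//gj//wAAAH////8PgAAAf///+AAAAAB////AAAAAAP///gAAAAAB///4AAAAAAP//8AAAAAAA///AAAAAAAH//4AAAAAAH//+AAAAAAAf//wAAAAAAB///AAAAAAAH//8AAAAAAAf//4AAAAAAD///4AAAAAAP///wAAAAAA///+AAAAAAAAB/4AAAAAAAAD/AAAAAAAAAH8AAAAAAAAAf/AAAAAAAAA/mAAAAAAAAA8AAAAAAAAADwAAAAAAAAAHAAAAAAAAAAcAAAAAAAAAAgAAAAAAAAACAAAAAAAAAAAAAAAAAAAAAAAAAAAAAAAAAAAAAAAAAAAAAAAAAAAAAAAAAAAAAAAAAAAAAAAAAAAAAAAAAAAAAAAAAAAAA=="/>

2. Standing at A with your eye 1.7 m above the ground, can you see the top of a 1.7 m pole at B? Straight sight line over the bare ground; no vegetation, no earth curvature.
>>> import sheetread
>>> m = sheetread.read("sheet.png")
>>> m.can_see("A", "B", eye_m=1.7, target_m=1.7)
True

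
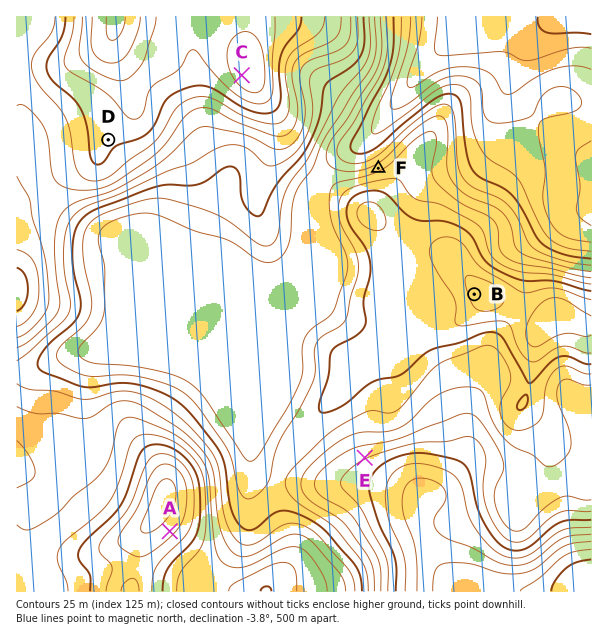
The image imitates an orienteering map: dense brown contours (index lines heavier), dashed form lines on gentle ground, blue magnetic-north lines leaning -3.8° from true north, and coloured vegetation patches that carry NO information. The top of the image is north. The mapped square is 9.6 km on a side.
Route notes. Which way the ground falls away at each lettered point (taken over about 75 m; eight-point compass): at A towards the SE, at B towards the W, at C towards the SW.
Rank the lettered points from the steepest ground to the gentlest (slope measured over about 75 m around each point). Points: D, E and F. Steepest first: F E D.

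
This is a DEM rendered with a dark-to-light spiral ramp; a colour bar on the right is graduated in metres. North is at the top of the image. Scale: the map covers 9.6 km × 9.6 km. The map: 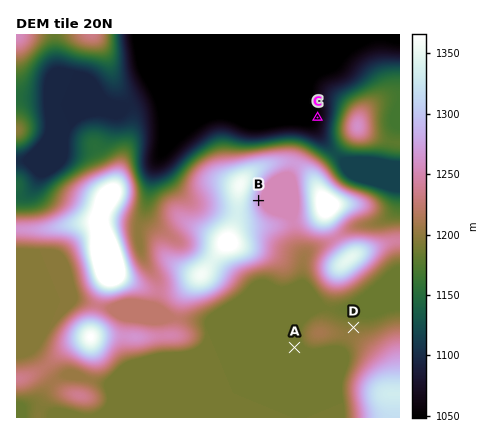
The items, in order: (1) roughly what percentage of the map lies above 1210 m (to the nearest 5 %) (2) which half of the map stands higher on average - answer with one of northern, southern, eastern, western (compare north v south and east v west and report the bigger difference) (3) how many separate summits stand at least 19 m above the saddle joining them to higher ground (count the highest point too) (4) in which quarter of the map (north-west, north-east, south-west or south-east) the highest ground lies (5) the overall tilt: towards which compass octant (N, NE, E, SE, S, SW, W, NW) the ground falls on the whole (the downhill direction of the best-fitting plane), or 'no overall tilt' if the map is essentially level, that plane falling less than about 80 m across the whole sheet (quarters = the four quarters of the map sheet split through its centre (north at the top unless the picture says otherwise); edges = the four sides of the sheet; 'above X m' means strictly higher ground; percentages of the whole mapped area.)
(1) Roughly 35 % of the ground is higher than 1210 m.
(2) On average the southern half of the map is the higher ground.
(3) There are 12 summits with 19 m or more of prominence.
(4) Look to the south-west quarter for the highest ground.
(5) Overall the map slopes down towards the north.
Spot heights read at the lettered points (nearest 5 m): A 1190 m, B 1265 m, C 1050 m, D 1195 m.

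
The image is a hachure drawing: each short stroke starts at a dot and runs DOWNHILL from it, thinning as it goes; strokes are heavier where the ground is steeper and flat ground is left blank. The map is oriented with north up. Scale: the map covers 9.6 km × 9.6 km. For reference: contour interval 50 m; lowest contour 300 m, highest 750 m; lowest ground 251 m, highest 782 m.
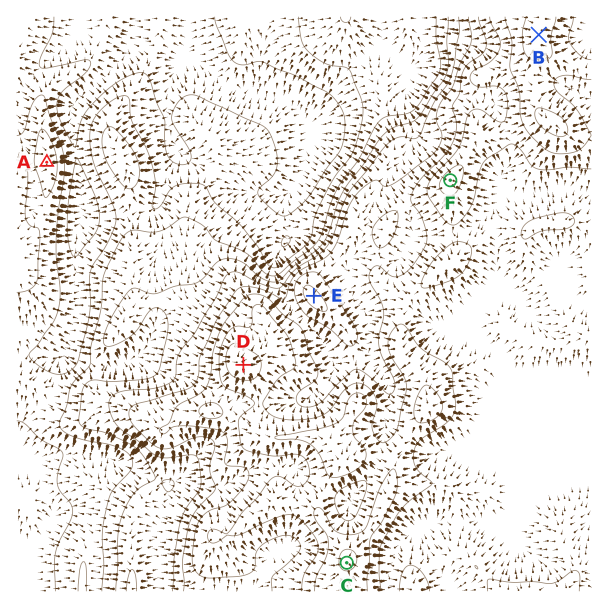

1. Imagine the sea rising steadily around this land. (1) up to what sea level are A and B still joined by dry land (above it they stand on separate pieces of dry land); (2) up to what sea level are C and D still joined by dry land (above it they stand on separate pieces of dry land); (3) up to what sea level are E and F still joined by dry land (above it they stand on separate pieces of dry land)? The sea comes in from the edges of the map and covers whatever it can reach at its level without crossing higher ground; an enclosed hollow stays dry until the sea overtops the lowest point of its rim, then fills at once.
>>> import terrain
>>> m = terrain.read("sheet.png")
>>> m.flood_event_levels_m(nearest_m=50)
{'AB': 350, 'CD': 650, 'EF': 600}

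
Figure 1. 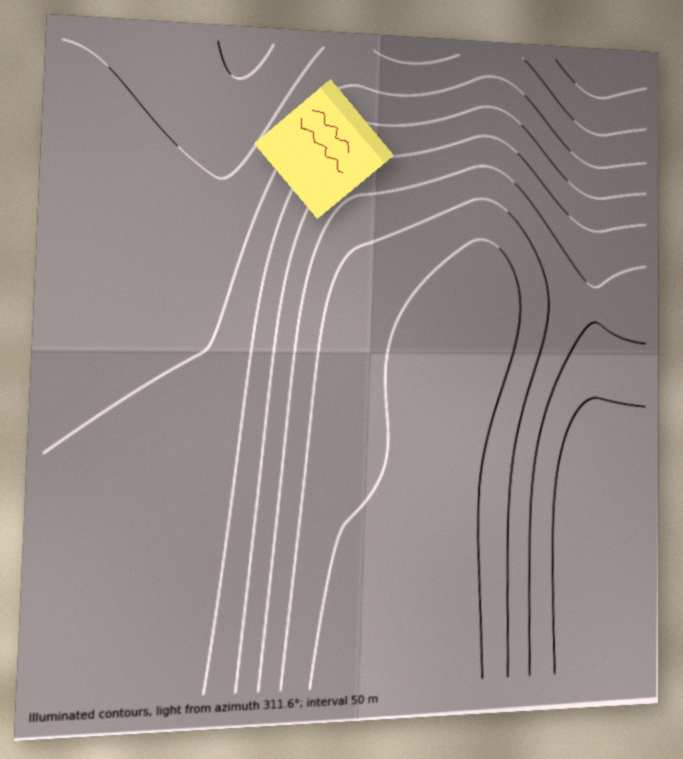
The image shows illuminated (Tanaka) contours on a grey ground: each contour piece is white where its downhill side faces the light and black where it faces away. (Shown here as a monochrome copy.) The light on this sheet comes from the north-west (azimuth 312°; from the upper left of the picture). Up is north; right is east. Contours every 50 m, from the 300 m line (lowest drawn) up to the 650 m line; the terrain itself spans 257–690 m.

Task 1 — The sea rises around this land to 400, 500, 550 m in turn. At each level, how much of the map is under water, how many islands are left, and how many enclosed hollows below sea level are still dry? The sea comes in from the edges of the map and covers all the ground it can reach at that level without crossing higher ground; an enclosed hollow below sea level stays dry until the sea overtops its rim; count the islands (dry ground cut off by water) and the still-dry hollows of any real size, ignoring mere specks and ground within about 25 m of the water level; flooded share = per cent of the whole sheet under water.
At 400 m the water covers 24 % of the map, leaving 0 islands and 0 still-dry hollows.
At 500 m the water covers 55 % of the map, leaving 0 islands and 0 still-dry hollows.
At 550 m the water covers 65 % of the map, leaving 0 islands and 0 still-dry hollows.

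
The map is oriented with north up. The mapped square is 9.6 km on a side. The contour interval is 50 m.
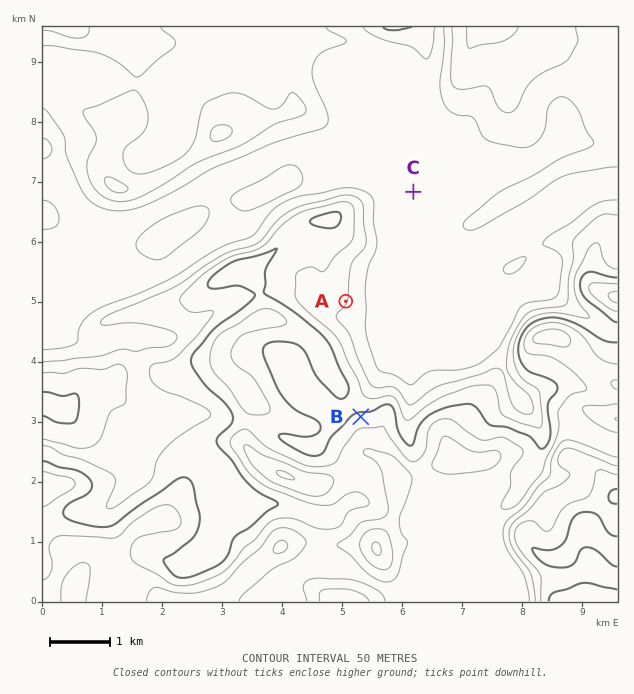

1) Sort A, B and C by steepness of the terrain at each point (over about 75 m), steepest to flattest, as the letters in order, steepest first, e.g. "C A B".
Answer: B A C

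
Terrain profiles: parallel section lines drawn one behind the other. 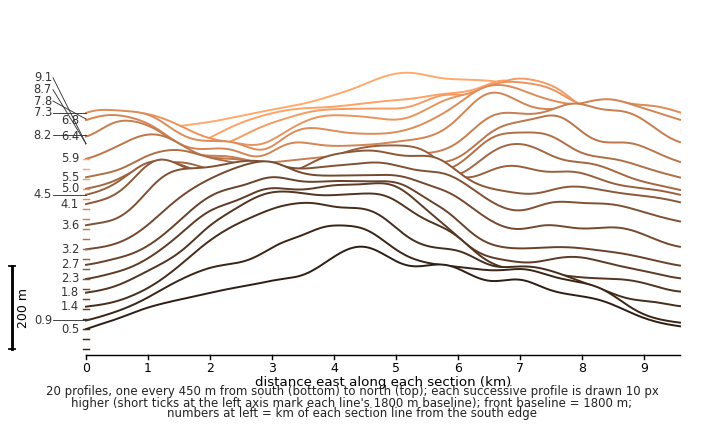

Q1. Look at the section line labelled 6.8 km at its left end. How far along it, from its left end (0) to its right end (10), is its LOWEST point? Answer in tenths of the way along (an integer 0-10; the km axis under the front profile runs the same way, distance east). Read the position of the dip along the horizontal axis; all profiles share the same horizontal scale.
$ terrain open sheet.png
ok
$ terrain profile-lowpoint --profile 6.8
3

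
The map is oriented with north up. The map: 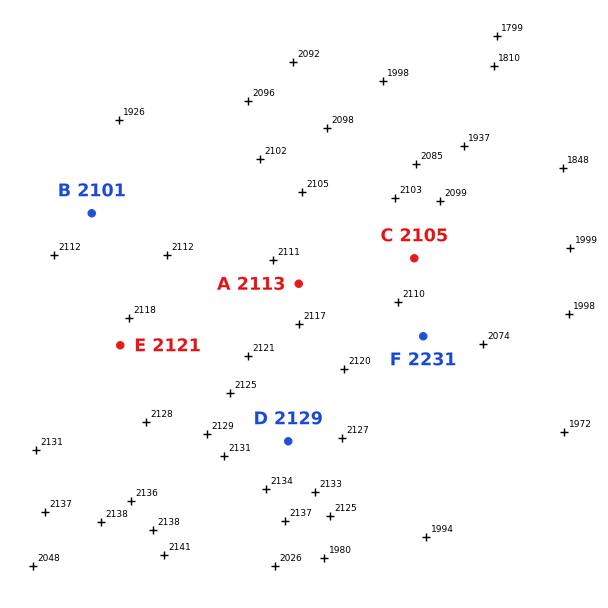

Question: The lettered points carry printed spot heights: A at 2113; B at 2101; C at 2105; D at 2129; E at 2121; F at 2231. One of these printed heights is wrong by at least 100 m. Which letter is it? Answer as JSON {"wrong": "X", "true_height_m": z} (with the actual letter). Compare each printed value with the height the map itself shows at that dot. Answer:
{"wrong": "F", "true_height_m": 2106}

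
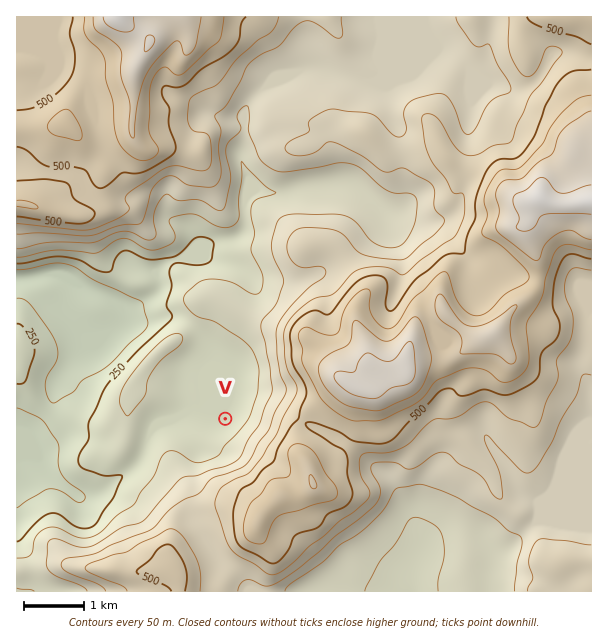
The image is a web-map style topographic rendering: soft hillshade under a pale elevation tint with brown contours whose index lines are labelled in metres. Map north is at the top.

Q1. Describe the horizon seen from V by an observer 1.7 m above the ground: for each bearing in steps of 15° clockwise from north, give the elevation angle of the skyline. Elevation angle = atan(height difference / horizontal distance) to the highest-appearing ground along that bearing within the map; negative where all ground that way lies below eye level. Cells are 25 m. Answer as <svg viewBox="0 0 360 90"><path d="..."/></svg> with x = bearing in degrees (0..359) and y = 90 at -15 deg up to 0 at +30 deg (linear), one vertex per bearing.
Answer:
<svg viewBox="0 0 360 90"><path d="M0 55l15 0 15-4 15-9 15-3 15-1 15-1 15-2 15-2 15 2 15 1 15 2 15 3 15 5 15 4 15 4 15 2 15 2 15 0 15-1 15 0 15-3 15-1 15 0"/></svg>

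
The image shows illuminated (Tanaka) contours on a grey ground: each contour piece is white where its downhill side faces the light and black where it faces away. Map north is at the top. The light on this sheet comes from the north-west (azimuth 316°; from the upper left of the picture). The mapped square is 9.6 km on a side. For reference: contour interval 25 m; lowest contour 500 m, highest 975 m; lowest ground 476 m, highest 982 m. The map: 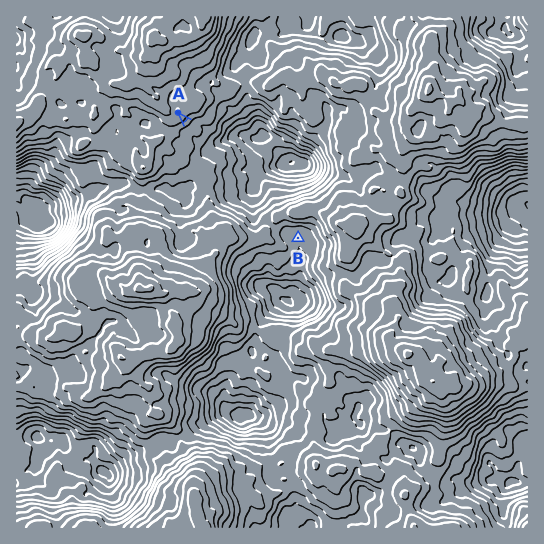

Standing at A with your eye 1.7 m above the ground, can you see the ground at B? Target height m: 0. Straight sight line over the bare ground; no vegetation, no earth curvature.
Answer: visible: false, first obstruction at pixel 272 211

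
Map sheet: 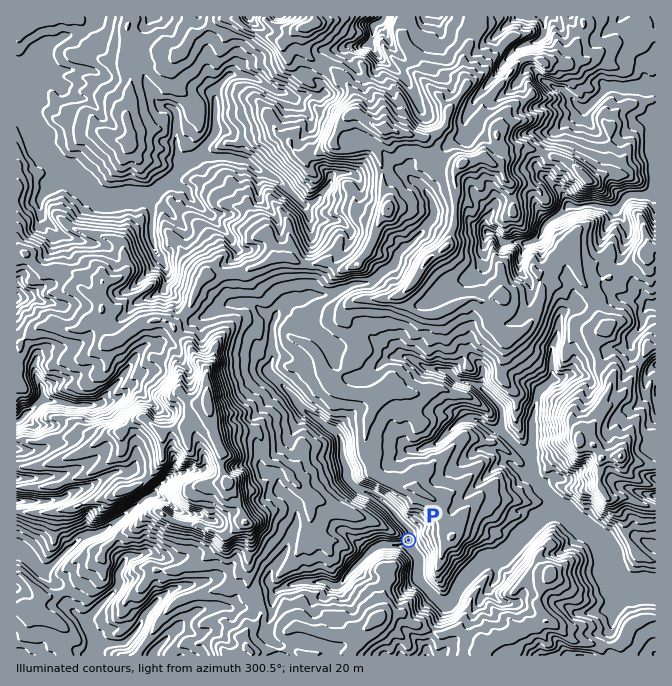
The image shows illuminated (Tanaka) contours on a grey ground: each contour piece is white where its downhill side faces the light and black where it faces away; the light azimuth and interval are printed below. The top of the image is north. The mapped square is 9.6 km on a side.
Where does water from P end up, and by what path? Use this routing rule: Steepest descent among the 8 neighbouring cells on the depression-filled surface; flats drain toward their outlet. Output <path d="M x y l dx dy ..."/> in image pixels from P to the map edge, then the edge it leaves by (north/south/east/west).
<path d="M408 540l2 0 0 7 2 3 5 5 1 3 0 22 22 22 4 2 4 0 6-6 3-8 3-3 4-7 20-20 3-2 11 0 4-1 42-42 10-5 10 0 3 4 2 0 11 11 2 0 5 5 2 0 5 5 1 0 12 12 3 7 0 11 2 2 0 3 3 7 4 3 0 2 5 5 6 0 2 1 23 0"/>
exit: east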